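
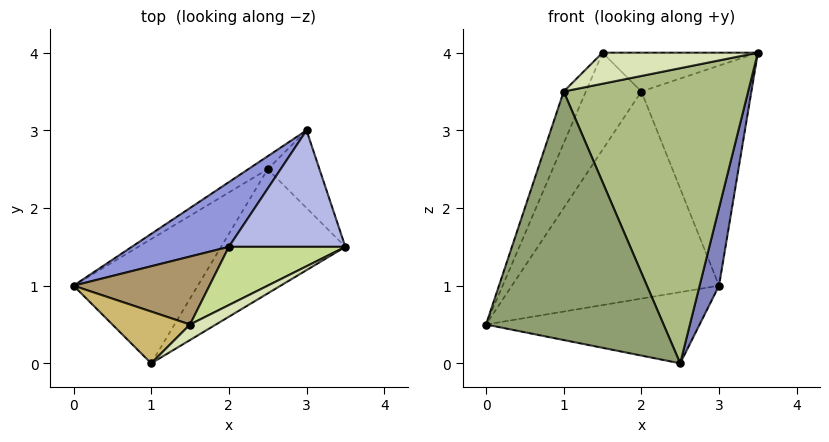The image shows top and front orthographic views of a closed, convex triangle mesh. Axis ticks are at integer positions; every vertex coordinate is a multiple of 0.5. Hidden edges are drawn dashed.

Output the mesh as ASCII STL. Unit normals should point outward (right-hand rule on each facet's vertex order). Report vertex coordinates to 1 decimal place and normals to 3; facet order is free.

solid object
 facet normal -0.531 0.834 -0.152
  outer loop
   vertex 2.5 2.5 0.0
   vertex 0.0 1.0 0.5
   vertex 3.0 3.0 1.0
  endloop
 endfacet
 facet normal 0.905 -0.302 -0.302
  outer loop
   vertex 2.5 2.5 0.0
   vertex 3.0 3.0 1.0
   vertex 3.5 1.5 4.0
  endloop
 endfacet
 facet normal -0.566 0.787 0.246
  outer loop
   vertex 2.0 1.5 3.5
   vertex 3.0 3.0 1.0
   vertex 0.0 1.0 0.5
  endloop
 endfacet
 facet normal -0.154 0.873 0.462
  outer loop
   vertex 2.0 1.5 3.5
   vertex 3.5 1.5 4.0
   vertex 3.0 3.0 1.0
  endloop
 endfacet
 facet normal 0.408 -0.816 -0.408
  outer loop
   vertex 1.0 0.0 3.5
   vertex 0.0 1.0 0.5
   vertex 2.5 2.5 0.0
  endloop
 endfacet
 facet normal 0.533 -0.780 -0.328
  outer loop
   vertex 1.0 0.0 3.5
   vertex 2.5 2.5 0.0
   vertex 3.5 1.5 4.0
  endloop
 endfacet
 facet normal -0.267 0.535 0.802
  outer loop
   vertex 1.5 0.5 4.0
   vertex 3.5 1.5 4.0
   vertex 2.0 1.5 3.5
  endloop
 endfacet
 facet normal 0.408 -0.816 0.408
  outer loop
   vertex 1.5 0.5 4.0
   vertex 1.0 0.0 3.5
   vertex 3.5 1.5 4.0
  endloop
 endfacet
 facet normal -0.729 0.561 0.393
  outer loop
   vertex 1.5 0.5 4.0
   vertex 2.0 1.5 3.5
   vertex 0.0 1.0 0.5
  endloop
 endfacet
 facet normal -0.816 0.408 0.408
  outer loop
   vertex 1.5 0.5 4.0
   vertex 0.0 1.0 0.5
   vertex 1.0 0.0 3.5
  endloop
 endfacet
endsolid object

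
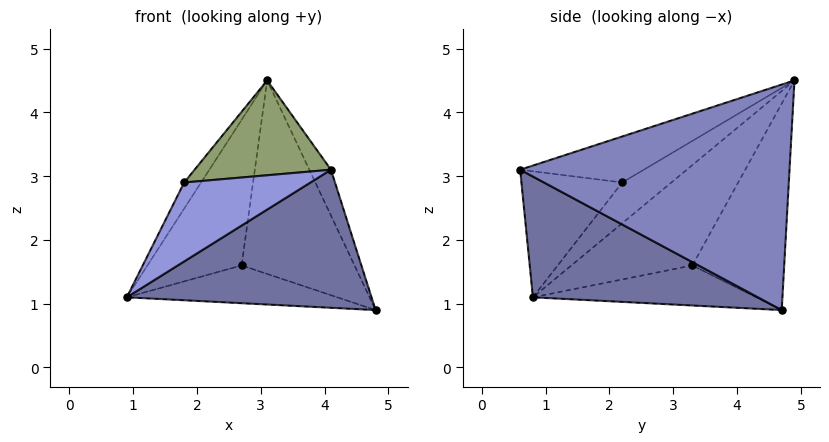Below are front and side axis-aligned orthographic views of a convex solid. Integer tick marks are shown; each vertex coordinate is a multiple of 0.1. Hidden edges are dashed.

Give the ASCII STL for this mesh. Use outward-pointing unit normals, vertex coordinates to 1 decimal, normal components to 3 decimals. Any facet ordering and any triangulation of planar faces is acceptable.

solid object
 facet normal 0.443 -0.481 -0.756
  outer loop
   vertex 4.1 0.6 3.1
   vertex 0.9 0.8 1.1
   vertex 4.8 4.7 0.9
  endloop
 endfacet
 facet normal 0.903 0.073 0.423
  outer loop
   vertex 3.1 4.9 4.5
   vertex 4.1 0.6 3.1
   vertex 4.8 4.7 0.9
  endloop
 endfacet
 facet normal -0.459 -0.575 0.677
  outer loop
   vertex 1.8 2.2 2.9
   vertex 0.9 0.8 1.1
   vertex 4.1 0.6 3.1
  endloop
 endfacet
 facet normal -0.924 0.317 0.215
  outer loop
   vertex 1.8 2.2 2.9
   vertex 3.1 4.9 4.5
   vertex 0.9 0.8 1.1
  endloop
 endfacet
 facet normal -0.327 -0.360 0.874
  outer loop
   vertex 1.8 2.2 2.9
   vertex 4.1 0.6 3.1
   vertex 3.1 4.9 4.5
  endloop
 endfacet
 facet normal -0.565 0.533 -0.630
  outer loop
   vertex 2.7 3.3 1.6
   vertex 4.8 4.7 0.9
   vertex 0.9 0.8 1.1
  endloop
 endfacet
 facet normal -0.769 0.599 -0.224
  outer loop
   vertex 2.7 3.3 1.6
   vertex 0.9 0.8 1.1
   vertex 3.1 4.9 4.5
  endloop
 endfacet
 facet normal -0.597 0.734 -0.323
  outer loop
   vertex 2.7 3.3 1.6
   vertex 3.1 4.9 4.5
   vertex 4.8 4.7 0.9
  endloop
 endfacet
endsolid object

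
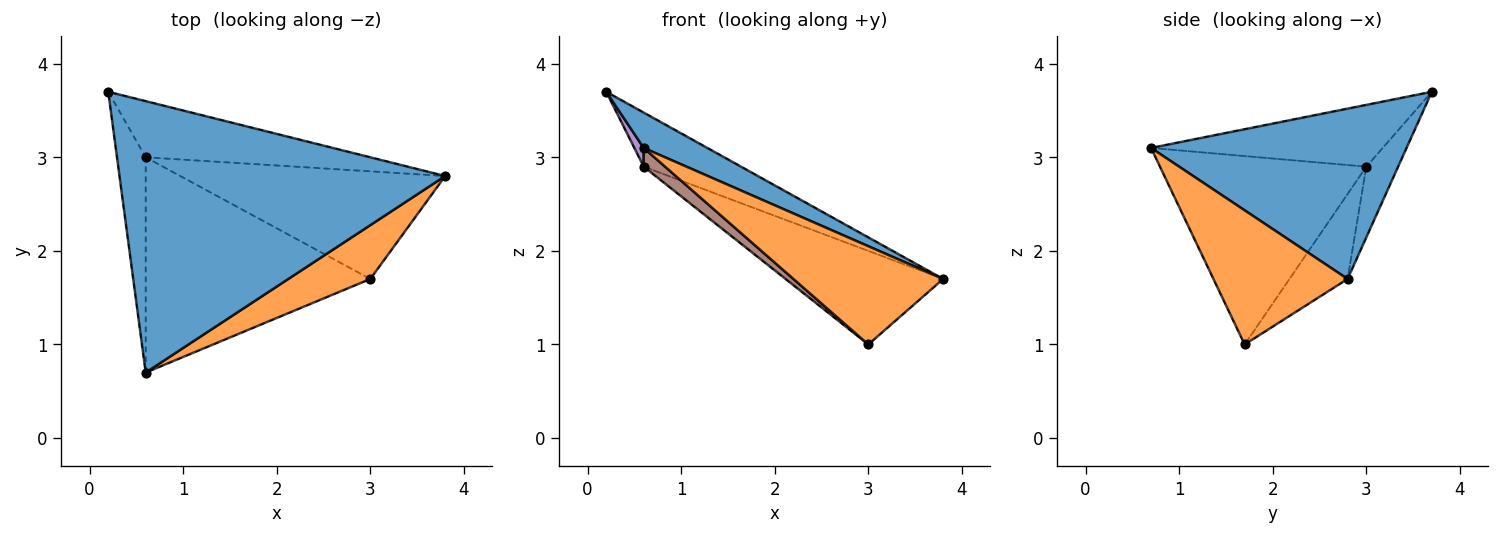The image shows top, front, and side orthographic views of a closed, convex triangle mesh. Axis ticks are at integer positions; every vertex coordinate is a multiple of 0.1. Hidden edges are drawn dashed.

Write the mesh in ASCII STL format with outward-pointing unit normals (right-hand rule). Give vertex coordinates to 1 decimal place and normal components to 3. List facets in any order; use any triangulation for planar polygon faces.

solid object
 facet normal 0.460 -0.115 0.880
  outer loop
   vertex 0.6 0.7 3.1
   vertex 3.8 2.8 1.7
   vertex 0.2 3.7 3.7
  endloop
 endfacet
 facet normal 0.618 -0.690 0.378
  outer loop
   vertex 3.0 1.7 1.0
   vertex 3.8 2.8 1.7
   vertex 0.6 0.7 3.1
  endloop
 endfacet
 facet normal -0.221 0.676 -0.702
  outer loop
   vertex 0.6 3.0 2.9
   vertex 0.2 3.7 3.7
   vertex 3.8 2.8 1.7
  endloop
 endfacet
 facet normal -0.235 0.638 -0.733
  outer loop
   vertex 0.6 3.0 2.9
   vertex 3.8 2.8 1.7
   vertex 3.0 1.7 1.0
  endloop
 endfacet
 facet normal -0.906 -0.037 -0.421
  outer loop
   vertex 0.6 3.0 2.9
   vertex 0.6 0.7 3.1
   vertex 0.2 3.7 3.7
  endloop
 endfacet
 facet normal -0.641 -0.066 -0.764
  outer loop
   vertex 0.6 3.0 2.9
   vertex 3.0 1.7 1.0
   vertex 0.6 0.7 3.1
  endloop
 endfacet
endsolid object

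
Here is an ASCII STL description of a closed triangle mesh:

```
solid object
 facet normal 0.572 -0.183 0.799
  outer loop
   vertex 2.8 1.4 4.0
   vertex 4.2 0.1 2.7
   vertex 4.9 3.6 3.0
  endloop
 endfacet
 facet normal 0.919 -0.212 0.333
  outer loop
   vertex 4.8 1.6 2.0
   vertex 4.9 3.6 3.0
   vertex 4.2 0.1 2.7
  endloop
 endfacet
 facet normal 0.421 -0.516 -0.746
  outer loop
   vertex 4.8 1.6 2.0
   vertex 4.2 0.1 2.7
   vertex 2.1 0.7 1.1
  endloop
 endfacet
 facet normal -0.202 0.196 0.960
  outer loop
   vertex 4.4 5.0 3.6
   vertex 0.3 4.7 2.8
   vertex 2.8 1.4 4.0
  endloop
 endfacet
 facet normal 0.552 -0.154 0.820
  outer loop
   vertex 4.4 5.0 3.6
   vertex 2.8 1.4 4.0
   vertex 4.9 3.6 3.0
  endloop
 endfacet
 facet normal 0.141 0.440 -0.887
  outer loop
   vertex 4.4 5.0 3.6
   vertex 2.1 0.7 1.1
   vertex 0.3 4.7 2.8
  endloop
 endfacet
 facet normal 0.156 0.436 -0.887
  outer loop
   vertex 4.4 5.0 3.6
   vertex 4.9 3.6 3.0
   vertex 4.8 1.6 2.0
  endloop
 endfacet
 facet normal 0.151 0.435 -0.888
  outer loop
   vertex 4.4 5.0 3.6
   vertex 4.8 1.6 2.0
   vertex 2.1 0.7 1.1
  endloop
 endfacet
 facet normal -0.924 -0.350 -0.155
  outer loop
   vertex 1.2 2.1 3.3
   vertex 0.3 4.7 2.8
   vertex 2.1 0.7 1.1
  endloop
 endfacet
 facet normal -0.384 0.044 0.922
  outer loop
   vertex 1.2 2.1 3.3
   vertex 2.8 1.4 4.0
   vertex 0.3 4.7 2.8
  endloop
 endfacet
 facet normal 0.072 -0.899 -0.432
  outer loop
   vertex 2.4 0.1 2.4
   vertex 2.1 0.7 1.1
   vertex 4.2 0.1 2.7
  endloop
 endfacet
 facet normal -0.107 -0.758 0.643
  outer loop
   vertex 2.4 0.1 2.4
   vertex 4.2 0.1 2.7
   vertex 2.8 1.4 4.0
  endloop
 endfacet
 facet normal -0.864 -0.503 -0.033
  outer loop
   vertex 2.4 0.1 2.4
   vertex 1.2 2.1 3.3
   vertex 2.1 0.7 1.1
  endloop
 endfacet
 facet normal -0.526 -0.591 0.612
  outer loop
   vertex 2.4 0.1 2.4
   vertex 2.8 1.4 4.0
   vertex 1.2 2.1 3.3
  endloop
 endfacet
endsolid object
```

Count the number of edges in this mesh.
21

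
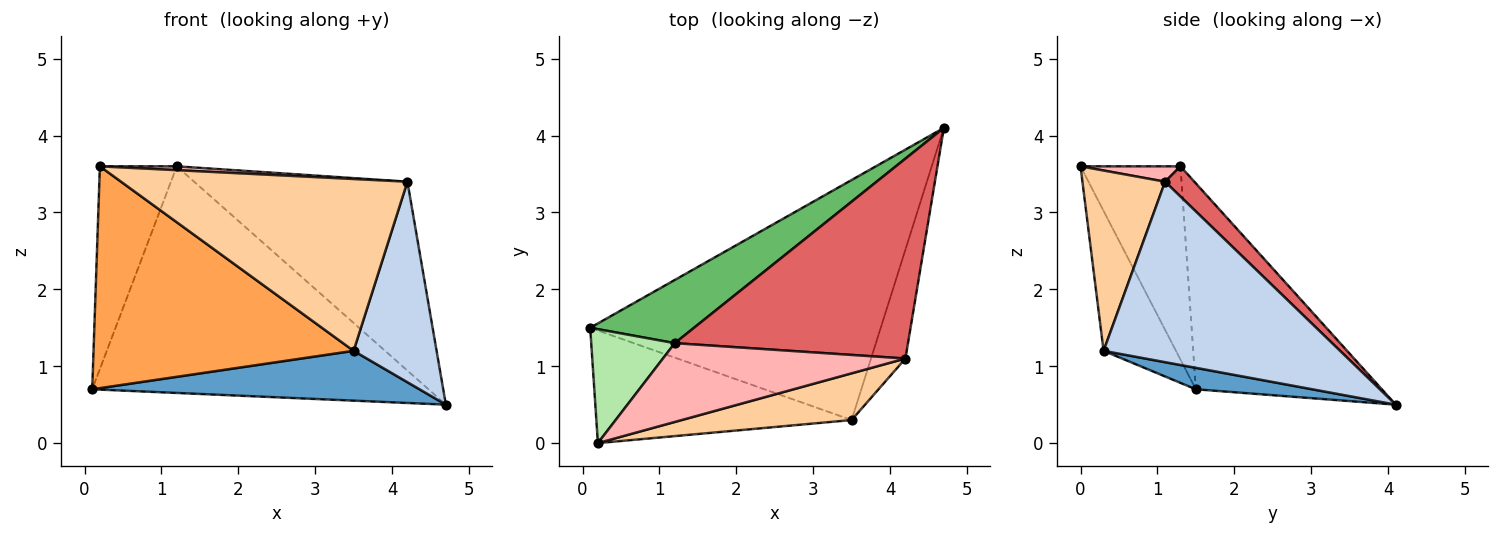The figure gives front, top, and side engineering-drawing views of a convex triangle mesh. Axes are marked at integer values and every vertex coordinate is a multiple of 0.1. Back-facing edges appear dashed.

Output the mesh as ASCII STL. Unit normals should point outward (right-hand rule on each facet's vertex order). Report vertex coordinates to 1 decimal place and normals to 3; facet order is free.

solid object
 facet normal 0.072 -0.203 -0.977
  outer loop
   vertex 3.5 0.3 1.2
   vertex 0.1 1.5 0.7
   vertex 4.7 4.1 0.5
  endloop
 endfacet
 facet normal 0.929 -0.326 -0.177
  outer loop
   vertex 3.5 0.3 1.2
   vertex 4.7 4.1 0.5
   vertex 4.2 1.1 3.4
  endloop
 endfacet
 facet normal -0.241 -0.865 -0.439
  outer loop
   vertex 3.5 0.3 1.2
   vertex 0.2 0.0 3.6
   vertex 0.1 1.5 0.7
  endloop
 endfacet
 facet normal 0.268 -0.930 0.253
  outer loop
   vertex 3.5 0.3 1.2
   vertex 4.2 1.1 3.4
   vertex 0.2 0.0 3.6
  endloop
 endfacet
 facet normal -0.470 0.850 0.237
  outer loop
   vertex 1.2 1.3 3.6
   vertex 4.7 4.1 0.5
   vertex 0.1 1.5 0.7
  endloop
 endfacet
 facet normal -0.750 0.577 0.324
  outer loop
   vertex 1.2 1.3 3.6
   vertex 0.1 1.5 0.7
   vertex 0.2 0.0 3.6
  endloop
 endfacet
 facet normal 0.094 0.684 0.724
  outer loop
   vertex 1.2 1.3 3.6
   vertex 4.2 1.1 3.4
   vertex 4.7 4.1 0.5
  endloop
 endfacet
 facet normal 0.063 -0.049 0.997
  outer loop
   vertex 1.2 1.3 3.6
   vertex 0.2 0.0 3.6
   vertex 4.2 1.1 3.4
  endloop
 endfacet
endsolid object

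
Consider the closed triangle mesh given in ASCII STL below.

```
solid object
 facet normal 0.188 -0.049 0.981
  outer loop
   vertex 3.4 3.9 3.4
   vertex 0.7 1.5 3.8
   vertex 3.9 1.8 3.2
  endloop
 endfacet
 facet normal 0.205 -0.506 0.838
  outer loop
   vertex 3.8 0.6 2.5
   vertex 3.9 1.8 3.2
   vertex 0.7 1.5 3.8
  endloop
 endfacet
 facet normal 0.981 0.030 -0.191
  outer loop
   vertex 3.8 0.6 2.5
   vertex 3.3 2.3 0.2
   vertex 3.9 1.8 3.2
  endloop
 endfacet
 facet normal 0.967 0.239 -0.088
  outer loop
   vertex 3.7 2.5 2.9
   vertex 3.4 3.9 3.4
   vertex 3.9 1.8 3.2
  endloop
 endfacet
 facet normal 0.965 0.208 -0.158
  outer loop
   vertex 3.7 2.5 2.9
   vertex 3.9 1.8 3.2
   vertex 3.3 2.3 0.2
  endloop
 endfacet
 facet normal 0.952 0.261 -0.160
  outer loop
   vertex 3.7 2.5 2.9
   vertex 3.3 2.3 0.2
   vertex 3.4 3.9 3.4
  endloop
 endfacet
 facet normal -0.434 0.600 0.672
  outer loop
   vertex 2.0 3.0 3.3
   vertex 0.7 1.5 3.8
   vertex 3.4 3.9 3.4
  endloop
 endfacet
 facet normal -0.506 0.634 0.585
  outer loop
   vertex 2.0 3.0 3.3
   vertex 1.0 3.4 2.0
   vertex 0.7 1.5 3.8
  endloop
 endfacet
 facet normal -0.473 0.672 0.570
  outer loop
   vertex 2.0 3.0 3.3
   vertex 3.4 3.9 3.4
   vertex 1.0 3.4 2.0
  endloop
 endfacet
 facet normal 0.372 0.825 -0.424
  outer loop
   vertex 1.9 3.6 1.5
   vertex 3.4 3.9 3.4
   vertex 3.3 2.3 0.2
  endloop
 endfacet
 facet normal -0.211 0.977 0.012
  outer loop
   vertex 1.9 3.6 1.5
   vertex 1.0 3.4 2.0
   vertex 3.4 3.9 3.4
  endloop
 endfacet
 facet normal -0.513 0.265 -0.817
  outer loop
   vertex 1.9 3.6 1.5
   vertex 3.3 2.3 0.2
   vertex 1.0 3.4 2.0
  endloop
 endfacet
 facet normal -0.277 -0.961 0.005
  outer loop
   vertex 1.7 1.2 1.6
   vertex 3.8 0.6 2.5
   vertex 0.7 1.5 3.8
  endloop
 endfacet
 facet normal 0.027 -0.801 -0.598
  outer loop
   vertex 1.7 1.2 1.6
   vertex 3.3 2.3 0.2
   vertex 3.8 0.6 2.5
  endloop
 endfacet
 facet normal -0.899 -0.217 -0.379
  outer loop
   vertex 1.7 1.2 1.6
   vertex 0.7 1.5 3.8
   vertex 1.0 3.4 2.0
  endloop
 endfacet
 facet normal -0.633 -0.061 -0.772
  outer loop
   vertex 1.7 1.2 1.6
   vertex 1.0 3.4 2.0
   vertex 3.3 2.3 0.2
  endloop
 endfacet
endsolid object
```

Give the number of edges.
24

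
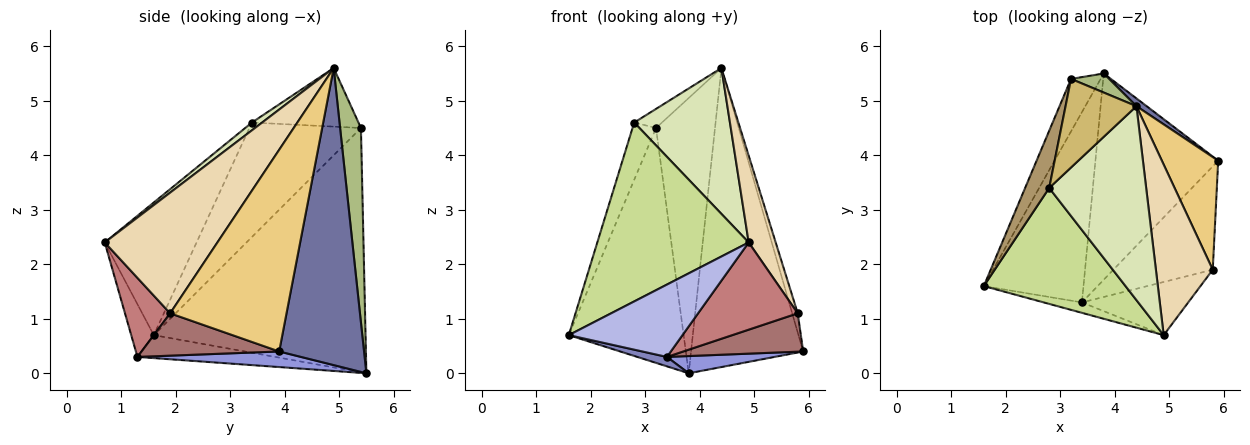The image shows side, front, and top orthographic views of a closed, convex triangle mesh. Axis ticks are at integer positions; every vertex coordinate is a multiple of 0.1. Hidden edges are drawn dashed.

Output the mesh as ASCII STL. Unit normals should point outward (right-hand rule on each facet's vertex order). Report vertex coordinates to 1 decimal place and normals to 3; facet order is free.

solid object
 facet normal 0.603 0.797 0.021
  outer loop
   vertex 4.4 4.9 5.6
   vertex 5.9 3.9 0.4
   vertex 3.8 5.5 0.0
  endloop
 endfacet
 facet normal -0.224 -0.048 -0.973
  outer loop
   vertex 3.4 1.3 0.3
   vertex 1.6 1.6 0.7
   vertex 3.8 5.5 0.0
  endloop
 endfacet
 facet normal 0.125 -0.083 -0.989
  outer loop
   vertex 3.4 1.3 0.3
   vertex 3.8 5.5 0.0
   vertex 5.9 3.9 0.4
  endloop
 endfacet
 facet normal -0.193 -0.971 -0.140
  outer loop
   vertex 3.4 1.3 0.3
   vertex 4.9 0.7 2.4
   vertex 1.6 1.6 0.7
  endloop
 endfacet
 facet normal -0.874 0.474 -0.106
  outer loop
   vertex 3.2 5.4 4.5
   vertex 3.8 5.5 0.0
   vertex 1.6 1.6 0.7
  endloop
 endfacet
 facet normal 0.332 0.941 0.065
  outer loop
   vertex 3.2 5.4 4.5
   vertex 4.4 4.9 5.6
   vertex 3.8 5.5 0.0
  endloop
 endfacet
 facet normal -0.454 -0.748 0.485
  outer loop
   vertex 2.8 3.4 4.6
   vertex 1.6 1.6 0.7
   vertex 4.9 0.7 2.4
  endloop
 endfacet
 facet normal 0.064 -0.600 0.797
  outer loop
   vertex 2.8 3.4 4.6
   vertex 4.9 0.7 2.4
   vertex 4.4 4.9 5.6
  endloop
 endfacet
 facet normal -0.958 0.202 0.202
  outer loop
   vertex 2.8 3.4 4.6
   vertex 3.2 5.4 4.5
   vertex 1.6 1.6 0.7
  endloop
 endfacet
 facet normal -0.629 0.164 0.760
  outer loop
   vertex 2.8 3.4 4.6
   vertex 4.4 4.9 5.6
   vertex 3.2 5.4 4.5
  endloop
 endfacet
 facet normal 0.962 0.046 0.269
  outer loop
   vertex 5.8 1.9 1.1
   vertex 5.9 3.9 0.4
   vertex 4.4 4.9 5.6
  endloop
 endfacet
 facet normal 0.884 -0.212 0.416
  outer loop
   vertex 5.8 1.9 1.1
   vertex 4.4 4.9 5.6
   vertex 4.9 0.7 2.4
  endloop
 endfacet
 facet normal 0.371 -0.323 -0.871
  outer loop
   vertex 5.8 1.9 1.1
   vertex 3.4 1.3 0.3
   vertex 5.9 3.9 0.4
  endloop
 endfacet
 facet normal 0.361 -0.796 -0.485
  outer loop
   vertex 5.8 1.9 1.1
   vertex 4.9 0.7 2.4
   vertex 3.4 1.3 0.3
  endloop
 endfacet
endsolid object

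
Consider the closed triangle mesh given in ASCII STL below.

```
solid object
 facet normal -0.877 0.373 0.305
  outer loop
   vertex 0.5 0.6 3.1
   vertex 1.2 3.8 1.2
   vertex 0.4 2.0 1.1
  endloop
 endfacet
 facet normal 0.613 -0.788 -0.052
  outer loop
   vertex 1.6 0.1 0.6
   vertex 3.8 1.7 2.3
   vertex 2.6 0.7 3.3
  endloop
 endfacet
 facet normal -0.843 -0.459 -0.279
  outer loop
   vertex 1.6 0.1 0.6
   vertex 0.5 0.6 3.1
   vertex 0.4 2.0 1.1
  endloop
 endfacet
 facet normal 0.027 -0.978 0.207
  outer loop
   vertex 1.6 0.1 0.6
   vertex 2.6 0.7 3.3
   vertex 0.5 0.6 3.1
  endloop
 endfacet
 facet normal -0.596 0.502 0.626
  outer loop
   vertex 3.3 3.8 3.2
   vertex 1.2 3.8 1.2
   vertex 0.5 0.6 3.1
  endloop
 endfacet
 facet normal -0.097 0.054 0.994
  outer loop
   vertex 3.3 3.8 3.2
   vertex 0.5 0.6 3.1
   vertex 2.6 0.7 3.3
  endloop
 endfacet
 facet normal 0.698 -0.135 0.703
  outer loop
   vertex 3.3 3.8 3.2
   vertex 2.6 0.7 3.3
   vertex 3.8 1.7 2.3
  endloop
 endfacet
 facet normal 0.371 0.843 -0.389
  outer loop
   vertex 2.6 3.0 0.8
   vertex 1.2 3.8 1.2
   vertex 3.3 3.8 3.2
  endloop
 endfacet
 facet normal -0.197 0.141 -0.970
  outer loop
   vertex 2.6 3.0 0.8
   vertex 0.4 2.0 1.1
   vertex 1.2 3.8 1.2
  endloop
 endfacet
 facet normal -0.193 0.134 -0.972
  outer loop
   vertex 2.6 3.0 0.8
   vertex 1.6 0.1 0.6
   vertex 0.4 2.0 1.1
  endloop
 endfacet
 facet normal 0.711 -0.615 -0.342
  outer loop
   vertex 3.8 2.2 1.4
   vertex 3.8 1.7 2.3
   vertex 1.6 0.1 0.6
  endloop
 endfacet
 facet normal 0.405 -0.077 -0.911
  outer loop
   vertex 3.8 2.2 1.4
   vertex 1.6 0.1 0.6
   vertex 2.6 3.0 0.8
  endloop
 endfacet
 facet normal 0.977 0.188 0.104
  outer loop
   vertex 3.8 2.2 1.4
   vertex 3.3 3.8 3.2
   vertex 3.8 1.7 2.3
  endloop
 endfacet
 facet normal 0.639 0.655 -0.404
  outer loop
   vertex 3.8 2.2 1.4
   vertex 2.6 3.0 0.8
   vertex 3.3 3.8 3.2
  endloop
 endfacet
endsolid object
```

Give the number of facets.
14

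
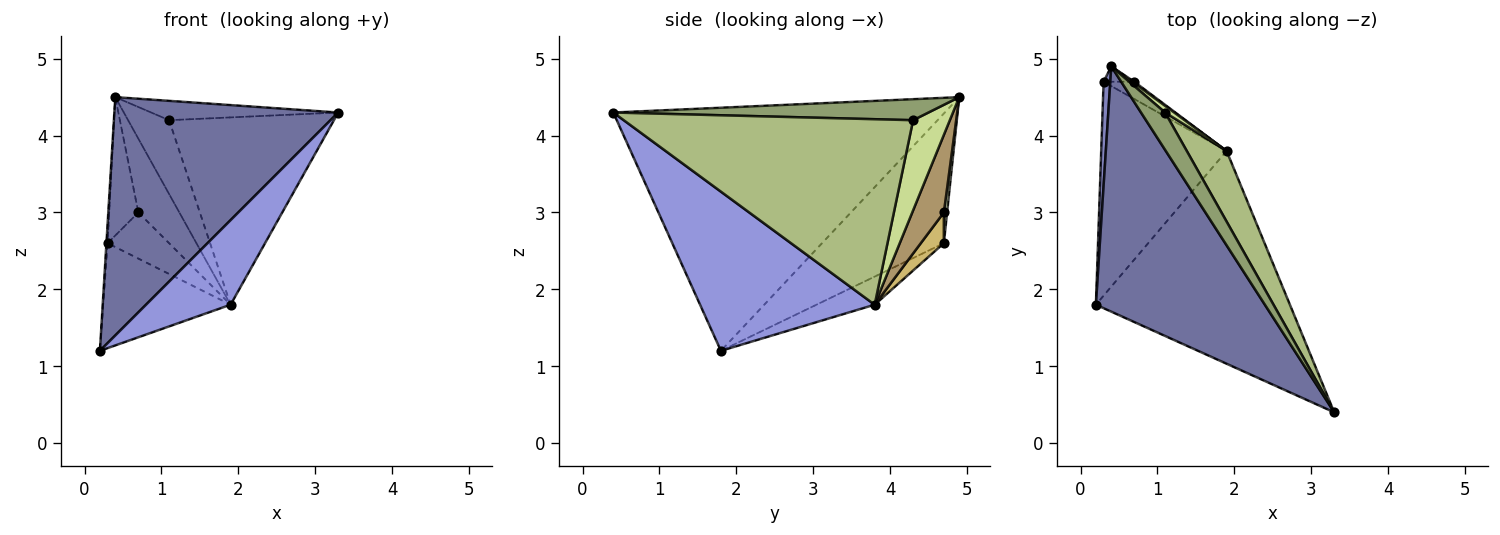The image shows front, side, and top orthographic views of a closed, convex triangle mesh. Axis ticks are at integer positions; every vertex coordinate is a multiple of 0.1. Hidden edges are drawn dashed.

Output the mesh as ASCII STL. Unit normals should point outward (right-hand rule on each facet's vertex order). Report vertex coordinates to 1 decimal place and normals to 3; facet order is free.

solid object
 facet normal -0.718 -0.485 0.499
  outer loop
   vertex 0.4 4.9 4.5
   vertex 0.2 1.8 1.2
   vertex 3.3 0.4 4.3
  endloop
 endfacet
 facet normal -0.999 0.010 0.052
  outer loop
   vertex 0.3 4.7 2.6
   vertex 0.2 1.8 1.2
   vertex 0.4 4.9 4.5
  endloop
 endfacet
 facet normal 0.606 -0.294 -0.739
  outer loop
   vertex 1.9 3.8 1.8
   vertex 3.3 0.4 4.3
   vertex 0.2 1.8 1.2
  endloop
 endfacet
 facet normal -0.197 0.432 -0.880
  outer loop
   vertex 1.9 3.8 1.8
   vertex 0.2 1.8 1.2
   vertex 0.3 4.7 2.6
  endloop
 endfacet
 facet normal 0.612 0.363 0.702
  outer loop
   vertex 1.1 4.3 4.2
   vertex 0.4 4.9 4.5
   vertex 3.3 0.4 4.3
  endloop
 endfacet
 facet normal 0.854 0.487 0.183
  outer loop
   vertex 1.1 4.3 4.2
   vertex 3.3 0.4 4.3
   vertex 1.9 3.8 1.8
  endloop
 endfacet
 facet normal 0.666 0.743 0.067
  outer loop
   vertex 1.1 4.3 4.2
   vertex 1.9 3.8 1.8
   vertex 0.4 4.9 4.5
  endloop
 endfacet
 facet normal 0.110 0.988 -0.110
  outer loop
   vertex 0.7 4.7 3.0
   vertex 0.3 4.7 2.6
   vertex 0.4 4.9 4.5
  endloop
 endfacet
 facet normal 0.610 0.792 0.016
  outer loop
   vertex 0.7 4.7 3.0
   vertex 0.4 4.9 4.5
   vertex 1.9 3.8 1.8
  endloop
 endfacet
 facet normal 0.331 0.883 -0.331
  outer loop
   vertex 0.7 4.7 3.0
   vertex 1.9 3.8 1.8
   vertex 0.3 4.7 2.6
  endloop
 endfacet
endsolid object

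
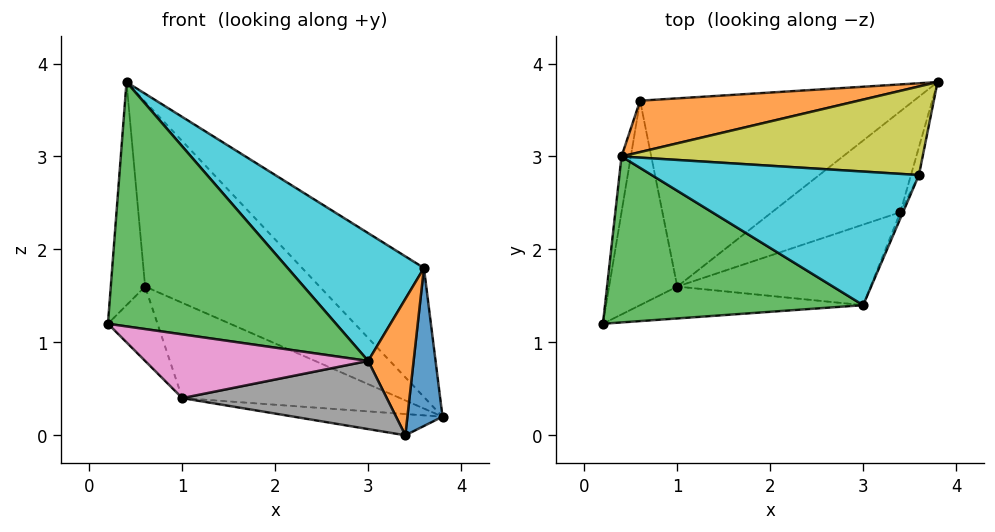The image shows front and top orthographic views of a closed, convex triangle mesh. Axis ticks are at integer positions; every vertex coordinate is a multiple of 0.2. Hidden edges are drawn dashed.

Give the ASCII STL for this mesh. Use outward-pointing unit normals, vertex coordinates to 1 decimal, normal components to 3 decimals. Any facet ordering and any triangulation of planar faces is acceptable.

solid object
 facet normal -0.984 0.171 -0.043
  outer loop
   vertex 0.6 3.6 1.6
   vertex 0.2 1.2 1.2
   vertex 0.4 3.0 3.8
  endloop
 endfacet
 facet normal 0.057 0.962 0.268
  outer loop
   vertex 0.6 3.6 1.6
   vertex 0.4 3.0 3.8
   vertex 3.8 3.8 0.2
  endloop
 endfacet
 facet normal 0.138 -0.819 0.557
  outer loop
   vertex 3.0 1.4 0.8
   vertex 0.4 3.0 3.8
   vertex 0.2 1.2 1.2
  endloop
 endfacet
 facet normal -0.226 0.201 -0.953
  outer loop
   vertex 1.0 1.6 0.4
   vertex 3.8 3.8 0.2
   vertex 3.4 2.4 0.0
  endloop
 endfacet
 facet normal -0.386 0.417 -0.823
  outer loop
   vertex 1.0 1.6 0.4
   vertex 0.6 3.6 1.6
   vertex 3.8 3.8 0.2
  endloop
 endfacet
 facet normal -0.743 0.229 -0.629
  outer loop
   vertex 1.0 1.6 0.4
   vertex 0.2 1.2 1.2
   vertex 0.6 3.6 1.6
  endloop
 endfacet
 facet normal 0.000 -0.894 -0.447
  outer loop
   vertex 1.0 1.6 0.4
   vertex 3.0 1.4 0.8
   vertex 0.2 1.2 1.2
  endloop
 endfacet
 facet normal 0.088 -0.643 -0.760
  outer loop
   vertex 1.0 1.6 0.4
   vertex 3.4 2.4 0.0
   vertex 3.0 1.4 0.8
  endloop
 endfacet
 facet normal 0.376 0.764 0.525
  outer loop
   vertex 3.6 2.8 1.8
   vertex 3.8 3.8 0.2
   vertex 0.4 3.0 3.8
  endloop
 endfacet
 facet normal 0.378 -0.640 0.669
  outer loop
   vertex 3.6 2.8 1.8
   vertex 0.4 3.0 3.8
   vertex 3.0 1.4 0.8
  endloop
 endfacet
 facet normal 0.962 -0.268 -0.047
  outer loop
   vertex 3.6 2.8 1.8
   vertex 3.4 2.4 0.0
   vertex 3.8 3.8 0.2
  endloop
 endfacet
 facet normal 0.923 -0.383 -0.017
  outer loop
   vertex 3.6 2.8 1.8
   vertex 3.0 1.4 0.8
   vertex 3.4 2.4 0.0
  endloop
 endfacet
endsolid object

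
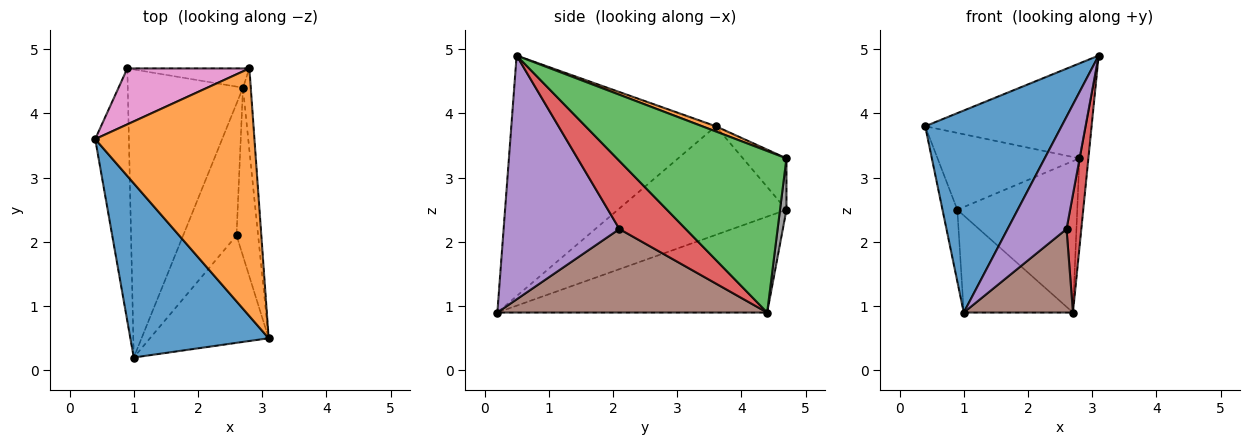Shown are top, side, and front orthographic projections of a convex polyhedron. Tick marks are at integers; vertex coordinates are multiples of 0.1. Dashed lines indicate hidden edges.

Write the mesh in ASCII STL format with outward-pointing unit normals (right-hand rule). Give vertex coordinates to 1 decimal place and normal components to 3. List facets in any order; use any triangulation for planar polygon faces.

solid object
 facet normal -0.750 -0.501 0.432
  outer loop
   vertex 1.0 0.2 0.9
   vertex 3.1 0.5 4.9
   vertex 0.4 3.6 3.8
  endloop
 endfacet
 facet normal 0.030 0.358 0.933
  outer loop
   vertex 2.8 4.7 3.3
   vertex 0.4 3.6 3.8
   vertex 3.1 0.5 4.9
  endloop
 endfacet
 facet normal 0.997 0.053 -0.048
  outer loop
   vertex 2.8 4.7 3.3
   vertex 3.1 0.5 4.9
   vertex 2.7 4.4 0.9
  endloop
 endfacet
 facet normal 0.932 -0.208 -0.296
  outer loop
   vertex 2.6 2.1 2.2
   vertex 2.7 4.4 0.9
   vertex 3.1 0.5 4.9
  endloop
 endfacet
 facet normal 0.818 -0.416 -0.398
  outer loop
   vertex 2.6 2.1 2.2
   vertex 3.1 0.5 4.9
   vertex 1.0 0.2 0.9
  endloop
 endfacet
 facet normal 0.797 -0.323 -0.510
  outer loop
   vertex 2.6 2.1 2.2
   vertex 1.0 0.2 0.9
   vertex 2.7 4.4 0.9
  endloop
 endfacet
 facet normal -0.241 0.785 0.571
  outer loop
   vertex 0.9 4.7 2.5
   vertex 0.4 3.6 3.8
   vertex 2.8 4.7 3.3
  endloop
 endfacet
 facet normal 0.053 0.991 -0.126
  outer loop
   vertex 0.9 4.7 2.5
   vertex 2.8 4.7 3.3
   vertex 2.7 4.4 0.9
  endloop
 endfacet
 facet normal -0.952 0.084 -0.295
  outer loop
   vertex 0.9 4.7 2.5
   vertex 1.0 0.2 0.9
   vertex 0.4 3.6 3.8
  endloop
 endfacet
 facet normal -0.619 0.251 -0.744
  outer loop
   vertex 0.9 4.7 2.5
   vertex 2.7 4.4 0.9
   vertex 1.0 0.2 0.9
  endloop
 endfacet
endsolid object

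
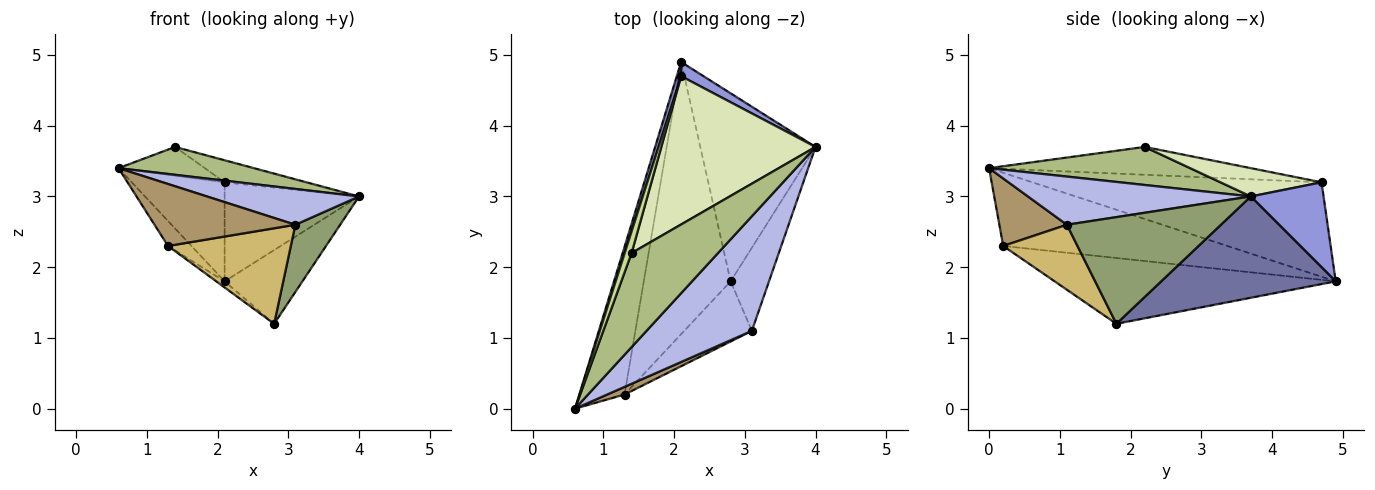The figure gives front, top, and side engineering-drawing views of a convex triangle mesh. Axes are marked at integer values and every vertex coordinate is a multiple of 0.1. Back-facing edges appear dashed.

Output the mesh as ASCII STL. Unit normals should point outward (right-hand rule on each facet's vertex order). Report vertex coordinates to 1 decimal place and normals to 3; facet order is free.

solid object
 facet normal 0.633 0.282 -0.720
  outer loop
   vertex 2.8 1.8 1.2
   vertex 2.1 4.9 1.8
   vertex 4.0 3.7 3.0
  endloop
 endfacet
 facet normal -0.951 0.305 0.044
  outer loop
   vertex 2.1 4.7 3.2
   vertex 2.1 4.9 1.8
   vertex 0.6 0.0 3.4
  endloop
 endfacet
 facet normal 0.472 0.873 0.125
  outer loop
   vertex 2.1 4.7 3.2
   vertex 4.0 3.7 3.0
   vertex 2.1 4.9 1.8
  endloop
 endfacet
 facet normal 0.400 -0.273 0.875
  outer loop
   vertex 3.1 1.1 2.6
   vertex 4.0 3.7 3.0
   vertex 0.6 0.0 3.4
  endloop
 endfacet
 facet normal 0.908 -0.264 -0.326
  outer loop
   vertex 3.1 1.1 2.6
   vertex 2.8 1.8 1.2
   vertex 4.0 3.7 3.0
  endloop
 endfacet
 facet normal 0.389 -0.262 0.883
  outer loop
   vertex 1.4 2.2 3.7
   vertex 0.6 0.0 3.4
   vertex 4.0 3.7 3.0
  endloop
 endfacet
 facet normal -0.924 0.305 0.230
  outer loop
   vertex 1.4 2.2 3.7
   vertex 2.1 4.7 3.2
   vertex 0.6 0.0 3.4
  endloop
 endfacet
 facet normal 0.179 0.145 0.973
  outer loop
   vertex 1.4 2.2 3.7
   vertex 4.0 3.7 3.0
   vertex 2.1 4.7 3.2
  endloop
 endfacet
 facet normal 0.430 -0.896 0.110
  outer loop
   vertex 1.3 0.2 2.3
   vertex 3.1 1.1 2.6
   vertex 0.6 0.0 3.4
  endloop
 endfacet
 facet normal 0.456 -0.753 -0.474
  outer loop
   vertex 1.3 0.2 2.3
   vertex 2.8 1.8 1.2
   vertex 3.1 1.1 2.6
  endloop
 endfacet
 facet normal -0.848 0.089 -0.523
  outer loop
   vertex 1.3 0.2 2.3
   vertex 0.6 0.0 3.4
   vertex 2.1 4.9 1.8
  endloop
 endfacet
 facet normal -0.604 0.018 -0.797
  outer loop
   vertex 1.3 0.2 2.3
   vertex 2.1 4.9 1.8
   vertex 2.8 1.8 1.2
  endloop
 endfacet
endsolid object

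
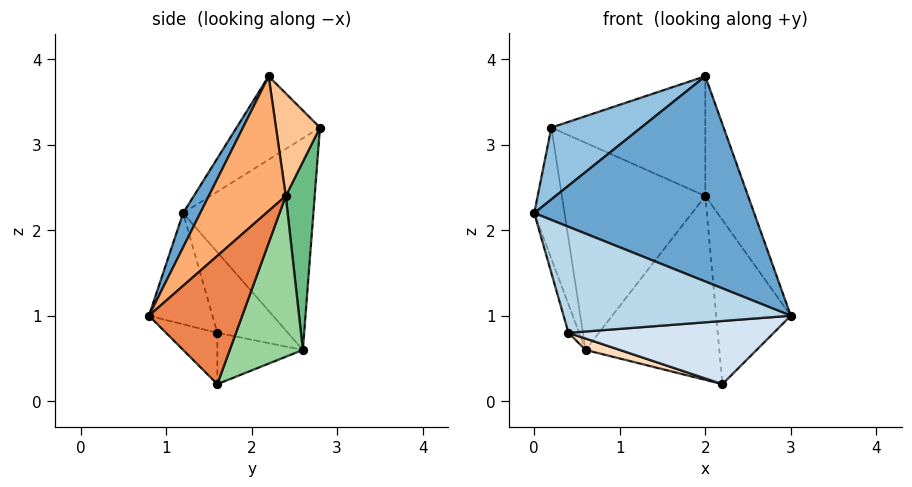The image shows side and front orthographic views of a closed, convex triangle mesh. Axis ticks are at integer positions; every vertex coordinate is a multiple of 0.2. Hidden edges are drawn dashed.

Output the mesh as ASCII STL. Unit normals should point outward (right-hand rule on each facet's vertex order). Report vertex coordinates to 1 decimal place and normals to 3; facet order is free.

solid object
 facet normal 0.069 -0.882 0.466
  outer loop
   vertex 2.0 2.2 3.8
   vertex 0.0 1.2 2.2
   vertex 3.0 0.8 1.0
  endloop
 endfacet
 facet normal -0.413 -0.445 0.795
  outer loop
   vertex 2.0 2.2 3.8
   vertex 0.2 2.8 3.2
   vertex 0.0 1.2 2.2
  endloop
 endfacet
 facet normal -0.254 -0.908 -0.332
  outer loop
   vertex 0.4 1.6 0.8
   vertex 3.0 0.8 1.0
   vertex 0.0 1.2 2.2
  endloop
 endfacet
 facet normal -0.196 -0.784 -0.588
  outer loop
   vertex 0.4 1.6 0.8
   vertex 2.2 1.6 0.2
   vertex 3.0 0.8 1.0
  endloop
 endfacet
 facet normal 0.772 0.617 -0.154
  outer loop
   vertex 2.0 2.4 2.4
   vertex 3.0 0.8 1.0
   vertex 2.2 1.6 0.2
  endloop
 endfacet
 facet normal 0.872 0.484 0.069
  outer loop
   vertex 2.0 2.4 2.4
   vertex 2.0 2.2 3.8
   vertex 3.0 0.8 1.0
  endloop
 endfacet
 facet normal 0.272 0.953 0.136
  outer loop
   vertex 2.0 2.4 2.4
   vertex 0.2 2.8 3.2
   vertex 2.0 2.2 3.8
  endloop
 endfacet
 facet normal -0.314 -0.125 -0.941
  outer loop
   vertex 0.6 2.6 0.6
   vertex 2.2 1.6 0.2
   vertex 0.4 1.6 0.8
  endloop
 endfacet
 facet normal 0.198 0.979 -0.045
  outer loop
   vertex 0.6 2.6 0.6
   vertex 0.2 2.8 3.2
   vertex 2.0 2.4 2.4
  endloop
 endfacet
 facet normal 0.462 0.846 -0.266
  outer loop
   vertex 0.6 2.6 0.6
   vertex 2.0 2.4 2.4
   vertex 2.2 1.6 0.2
  endloop
 endfacet
 facet normal -0.961 0.223 -0.165
  outer loop
   vertex 0.6 2.6 0.6
   vertex 0.0 1.2 2.2
   vertex 0.2 2.8 3.2
  endloop
 endfacet
 facet normal -0.961 0.146 -0.233
  outer loop
   vertex 0.6 2.6 0.6
   vertex 0.4 1.6 0.8
   vertex 0.0 1.2 2.2
  endloop
 endfacet
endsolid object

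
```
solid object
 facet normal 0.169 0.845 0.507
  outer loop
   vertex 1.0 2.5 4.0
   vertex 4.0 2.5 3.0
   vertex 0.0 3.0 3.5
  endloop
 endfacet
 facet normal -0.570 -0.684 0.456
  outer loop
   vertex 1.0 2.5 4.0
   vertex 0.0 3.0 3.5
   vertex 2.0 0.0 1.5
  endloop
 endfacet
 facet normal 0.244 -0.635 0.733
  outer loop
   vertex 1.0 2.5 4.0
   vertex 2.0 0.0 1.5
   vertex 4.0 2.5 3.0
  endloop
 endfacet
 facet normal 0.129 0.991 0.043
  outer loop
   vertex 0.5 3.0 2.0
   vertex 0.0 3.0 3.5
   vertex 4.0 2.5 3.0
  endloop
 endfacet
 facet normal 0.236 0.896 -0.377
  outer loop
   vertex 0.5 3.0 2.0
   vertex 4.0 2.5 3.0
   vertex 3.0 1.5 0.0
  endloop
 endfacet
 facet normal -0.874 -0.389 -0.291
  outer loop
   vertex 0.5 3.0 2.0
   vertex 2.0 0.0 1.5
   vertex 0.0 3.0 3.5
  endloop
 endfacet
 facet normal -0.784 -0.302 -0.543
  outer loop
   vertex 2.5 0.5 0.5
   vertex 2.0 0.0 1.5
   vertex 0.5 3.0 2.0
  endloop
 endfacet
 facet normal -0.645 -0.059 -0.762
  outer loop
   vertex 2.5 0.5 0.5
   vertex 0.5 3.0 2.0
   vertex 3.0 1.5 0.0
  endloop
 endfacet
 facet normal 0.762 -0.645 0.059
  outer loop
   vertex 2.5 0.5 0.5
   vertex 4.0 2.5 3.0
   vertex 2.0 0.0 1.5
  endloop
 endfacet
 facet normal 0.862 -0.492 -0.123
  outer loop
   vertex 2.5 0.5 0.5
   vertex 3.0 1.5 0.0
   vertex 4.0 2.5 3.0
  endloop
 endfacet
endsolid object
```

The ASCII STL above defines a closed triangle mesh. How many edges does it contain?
15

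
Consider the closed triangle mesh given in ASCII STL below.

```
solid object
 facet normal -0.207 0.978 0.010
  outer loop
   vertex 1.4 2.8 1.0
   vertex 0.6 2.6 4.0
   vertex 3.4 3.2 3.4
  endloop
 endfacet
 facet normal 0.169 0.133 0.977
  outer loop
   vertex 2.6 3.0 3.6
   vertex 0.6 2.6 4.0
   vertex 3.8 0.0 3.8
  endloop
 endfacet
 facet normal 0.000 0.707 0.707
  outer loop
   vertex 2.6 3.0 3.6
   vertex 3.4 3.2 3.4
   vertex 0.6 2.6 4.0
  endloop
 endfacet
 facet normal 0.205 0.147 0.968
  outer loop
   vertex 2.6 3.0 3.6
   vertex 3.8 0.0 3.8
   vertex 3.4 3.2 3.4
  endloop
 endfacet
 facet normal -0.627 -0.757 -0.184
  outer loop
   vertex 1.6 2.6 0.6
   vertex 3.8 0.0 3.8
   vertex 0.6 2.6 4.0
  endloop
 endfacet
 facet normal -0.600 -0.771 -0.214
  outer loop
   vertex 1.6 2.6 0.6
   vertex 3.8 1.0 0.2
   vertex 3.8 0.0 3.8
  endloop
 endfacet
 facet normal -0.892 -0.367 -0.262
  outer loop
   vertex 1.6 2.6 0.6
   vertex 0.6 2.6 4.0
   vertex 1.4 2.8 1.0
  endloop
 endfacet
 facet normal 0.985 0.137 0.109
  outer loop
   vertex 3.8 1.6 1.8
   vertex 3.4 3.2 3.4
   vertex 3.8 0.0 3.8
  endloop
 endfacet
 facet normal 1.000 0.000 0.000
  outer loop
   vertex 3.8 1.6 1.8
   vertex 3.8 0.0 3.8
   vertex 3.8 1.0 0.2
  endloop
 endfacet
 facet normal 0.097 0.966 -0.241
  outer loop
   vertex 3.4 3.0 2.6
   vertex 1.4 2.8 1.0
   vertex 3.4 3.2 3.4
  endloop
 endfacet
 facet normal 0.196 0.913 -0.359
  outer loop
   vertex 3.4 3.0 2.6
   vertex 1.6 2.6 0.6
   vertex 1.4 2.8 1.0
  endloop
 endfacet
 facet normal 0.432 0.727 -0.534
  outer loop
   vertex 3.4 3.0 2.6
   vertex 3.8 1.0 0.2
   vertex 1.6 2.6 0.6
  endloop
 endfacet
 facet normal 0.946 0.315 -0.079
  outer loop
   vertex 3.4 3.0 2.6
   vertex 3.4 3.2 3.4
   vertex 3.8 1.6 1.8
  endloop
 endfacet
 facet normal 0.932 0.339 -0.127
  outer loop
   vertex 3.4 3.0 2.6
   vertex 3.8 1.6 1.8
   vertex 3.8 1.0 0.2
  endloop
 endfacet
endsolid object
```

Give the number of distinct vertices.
9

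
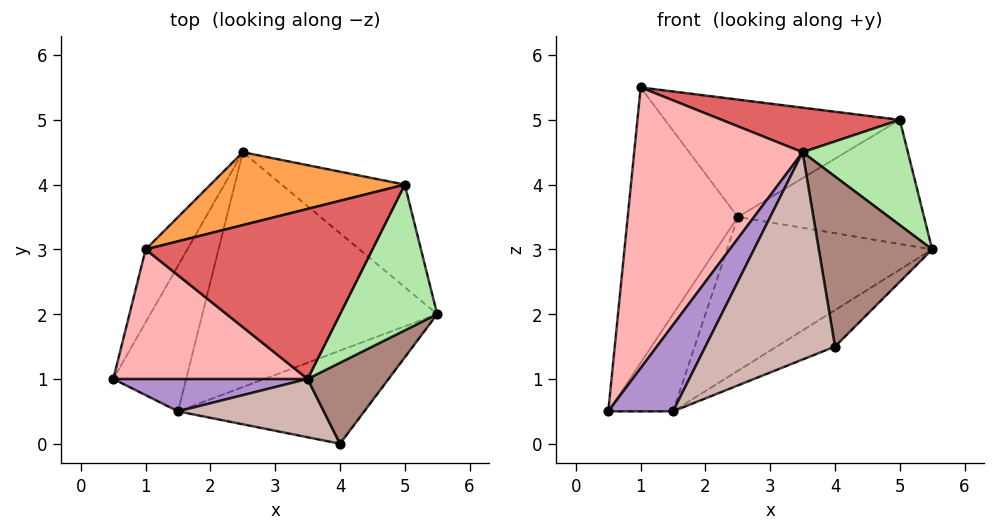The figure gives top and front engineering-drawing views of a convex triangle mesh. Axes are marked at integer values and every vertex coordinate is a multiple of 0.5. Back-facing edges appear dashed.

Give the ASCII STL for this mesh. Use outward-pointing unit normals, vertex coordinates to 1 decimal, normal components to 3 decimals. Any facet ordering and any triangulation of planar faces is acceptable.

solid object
 facet normal -0.794 0.587 -0.155
  outer loop
   vertex 1.0 3.0 5.5
   vertex 2.5 4.5 3.5
   vertex 0.5 1.0 0.5
  endloop
 endfacet
 facet normal 0.473 0.679 -0.561
  outer loop
   vertex 5.0 4.0 5.0
   vertex 5.5 2.0 3.0
   vertex 2.5 4.5 3.5
  endloop
 endfacet
 facet normal -0.145 0.841 0.522
  outer loop
   vertex 5.0 4.0 5.0
   vertex 2.5 4.5 3.5
   vertex 1.0 3.0 5.5
  endloop
 endfacet
 facet normal 0.267 0.535 -0.802
  outer loop
   vertex 1.5 0.5 0.5
   vertex 0.5 1.0 0.5
   vertex 2.5 4.5 3.5
  endloop
 endfacet
 facet normal 0.302 0.522 -0.797
  outer loop
   vertex 1.5 0.5 0.5
   vertex 2.5 4.5 3.5
   vertex 5.5 2.0 3.0
  endloop
 endfacet
 facet normal 0.669 -0.435 0.602
  outer loop
   vertex 3.5 1.0 4.5
   vertex 5.5 2.0 3.0
   vertex 5.0 4.0 5.0
  endloop
 endfacet
 facet normal 0.181 -0.249 0.951
  outer loop
   vertex 3.5 1.0 4.5
   vertex 5.0 4.0 5.0
   vertex 1.0 3.0 5.5
  endloop
 endfacet
 facet normal -0.488 -0.793 0.366
  outer loop
   vertex 3.5 1.0 4.5
   vertex 1.0 3.0 5.5
   vertex 0.5 1.0 0.5
  endloop
 endfacet
 facet normal -0.424 -0.848 0.318
  outer loop
   vertex 3.5 1.0 4.5
   vertex 0.5 1.0 0.5
   vertex 1.5 0.5 0.5
  endloop
 endfacet
 facet normal 0.407 0.333 -0.851
  outer loop
   vertex 4.0 0.0 1.5
   vertex 1.5 0.5 0.5
   vertex 5.5 2.0 3.0
  endloop
 endfacet
 facet normal 0.612 -0.714 0.340
  outer loop
   vertex 4.0 0.0 1.5
   vertex 5.5 2.0 3.0
   vertex 3.5 1.0 4.5
  endloop
 endfacet
 facet normal -0.288 -0.922 0.259
  outer loop
   vertex 4.0 0.0 1.5
   vertex 3.5 1.0 4.5
   vertex 1.5 0.5 0.5
  endloop
 endfacet
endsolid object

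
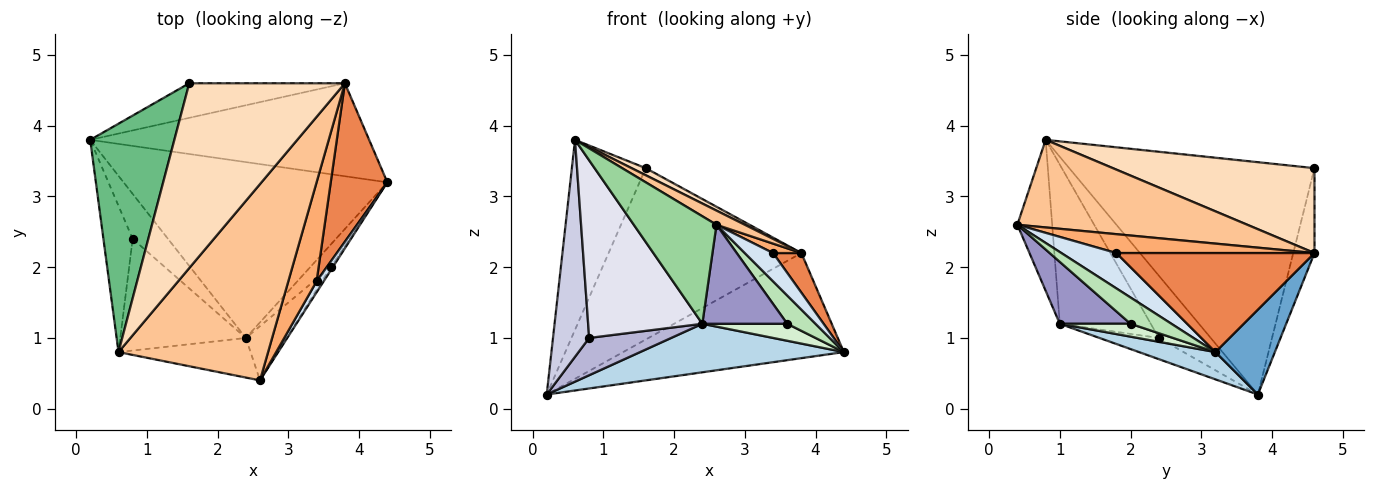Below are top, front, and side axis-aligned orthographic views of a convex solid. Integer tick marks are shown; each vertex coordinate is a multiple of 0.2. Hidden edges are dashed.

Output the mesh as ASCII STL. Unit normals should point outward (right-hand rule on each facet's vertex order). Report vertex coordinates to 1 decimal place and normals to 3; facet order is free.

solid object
 facet normal 0.198 0.734 -0.649
  outer loop
   vertex 3.8 4.6 2.2
   vertex 4.4 3.2 0.8
   vertex 0.2 3.8 0.2
  endloop
 endfacet
 facet normal -0.107 0.975 -0.197
  outer loop
   vertex 1.6 4.6 3.4
   vertex 3.8 4.6 2.2
   vertex 0.2 3.8 0.2
  endloop
 endfacet
 facet normal 0.099 -0.265 -0.959
  outer loop
   vertex 2.4 1.0 1.2
   vertex 0.2 3.8 0.2
   vertex 4.4 3.2 0.8
  endloop
 endfacet
 facet normal 0.876 -0.450 0.175
  outer loop
   vertex 3.4 1.8 2.2
   vertex 2.6 0.4 2.6
   vertex 4.4 3.2 0.8
  endloop
 endfacet
 facet normal 0.862 -0.123 0.492
  outer loop
   vertex 3.4 1.8 2.2
   vertex 4.4 3.2 0.8
   vertex 3.8 4.6 2.2
  endloop
 endfacet
 facet normal 0.553 -0.079 0.829
  outer loop
   vertex 3.4 1.8 2.2
   vertex 3.8 4.6 2.2
   vertex 2.6 0.4 2.6
  endloop
 endfacet
 facet normal 0.504 -0.062 0.861
  outer loop
   vertex 0.6 0.8 3.8
   vertex 2.6 0.4 2.6
   vertex 3.8 4.6 2.2
  endloop
 endfacet
 facet normal 0.479 -0.034 0.877
  outer loop
   vertex 0.6 0.8 3.8
   vertex 3.8 4.6 2.2
   vertex 1.6 4.6 3.4
  endloop
 endfacet
 facet normal -0.905 0.273 0.328
  outer loop
   vertex 0.6 0.8 3.8
   vertex 1.6 4.6 3.4
   vertex 0.2 3.8 0.2
  endloop
 endfacet
 facet normal -0.367 -0.873 -0.322
  outer loop
   vertex 0.6 0.8 3.8
   vertex 2.4 1.0 1.2
   vertex 2.6 0.4 2.6
  endloop
 endfacet
 facet normal 0.821 -0.568 -0.063
  outer loop
   vertex 3.6 2.0 1.2
   vertex 4.4 3.2 0.8
   vertex 2.6 0.4 2.6
  endloop
 endfacet
 facet normal 0.447 -0.537 -0.716
  outer loop
   vertex 3.6 2.0 1.2
   vertex 2.4 1.0 1.2
   vertex 4.4 3.2 0.8
  endloop
 endfacet
 facet normal 0.590 -0.708 -0.388
  outer loop
   vertex 3.6 2.0 1.2
   vertex 2.6 0.4 2.6
   vertex 2.4 1.0 1.2
  endloop
 endfacet
 facet normal -0.419 -0.579 -0.699
  outer loop
   vertex 0.8 2.4 1.0
   vertex 0.2 3.8 0.2
   vertex 2.4 1.0 1.2
  endloop
 endfacet
 facet normal -0.766 -0.534 -0.360
  outer loop
   vertex 0.8 2.4 1.0
   vertex 0.6 0.8 3.8
   vertex 0.2 3.8 0.2
  endloop
 endfacet
 facet normal -0.559 -0.702 -0.441
  outer loop
   vertex 0.8 2.4 1.0
   vertex 2.4 1.0 1.2
   vertex 0.6 0.8 3.8
  endloop
 endfacet
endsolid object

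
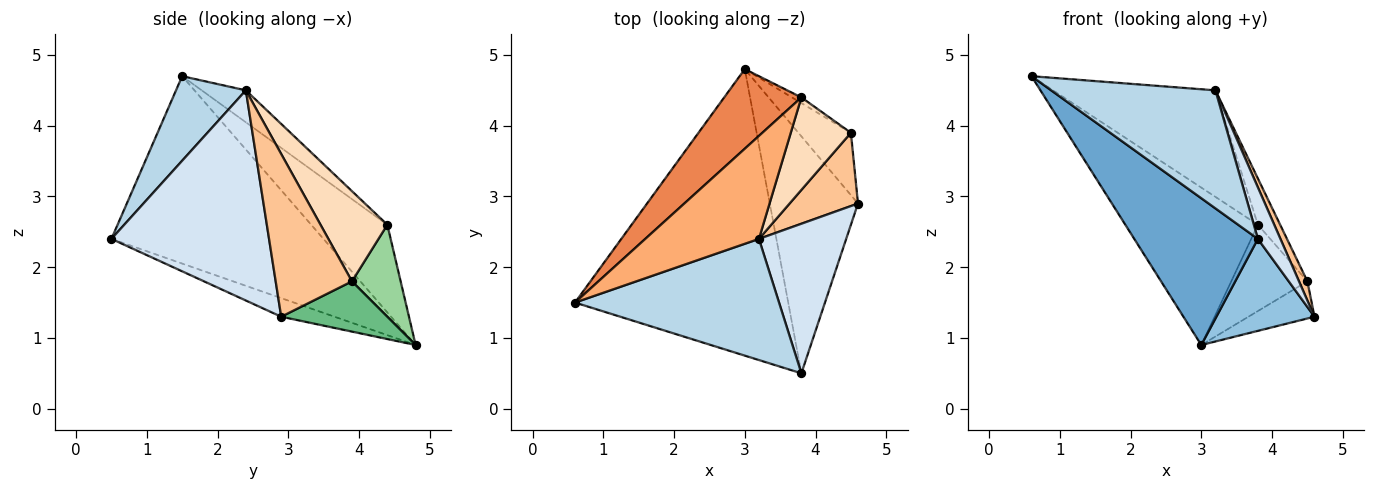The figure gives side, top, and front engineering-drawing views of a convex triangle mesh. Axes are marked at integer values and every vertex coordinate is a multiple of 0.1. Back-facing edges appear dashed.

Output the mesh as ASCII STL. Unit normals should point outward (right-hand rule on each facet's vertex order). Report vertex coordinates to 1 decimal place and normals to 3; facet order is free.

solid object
 facet normal -0.616 -0.359 -0.701
  outer loop
   vertex 3.8 0.5 2.4
   vertex 0.6 1.5 4.7
   vertex 3.0 4.8 0.9
  endloop
 endfacet
 facet normal -0.193 -0.355 -0.915
  outer loop
   vertex 3.8 0.5 2.4
   vertex 3.0 4.8 0.9
   vertex 4.6 2.9 1.3
  endloop
 endfacet
 facet normal 0.284 -0.669 0.687
  outer loop
   vertex 3.2 2.4 4.5
   vertex 0.6 1.5 4.7
   vertex 3.8 0.5 2.4
  endloop
 endfacet
 facet normal 0.916 -0.131 0.380
  outer loop
   vertex 3.2 2.4 4.5
   vertex 3.8 0.5 2.4
   vertex 4.6 2.9 1.3
  endloop
 endfacet
 facet normal -0.456 0.794 0.402
  outer loop
   vertex 3.8 4.4 2.6
   vertex 3.0 4.8 0.9
   vertex 0.6 1.5 4.7
  endloop
 endfacet
 facet normal -0.192 0.706 0.682
  outer loop
   vertex 3.8 4.4 2.6
   vertex 0.6 1.5 4.7
   vertex 3.2 2.4 4.5
  endloop
 endfacet
 facet normal 0.917 -0.101 0.385
  outer loop
   vertex 4.5 3.9 1.8
   vertex 3.2 2.4 4.5
   vertex 4.6 2.9 1.3
  endloop
 endfacet
 facet normal 0.802 0.267 0.535
  outer loop
   vertex 4.5 3.9 1.8
   vertex 3.8 4.4 2.6
   vertex 3.2 2.4 4.5
  endloop
 endfacet
 facet normal 0.635 0.395 -0.663
  outer loop
   vertex 4.5 3.9 1.8
   vertex 4.6 2.9 1.3
   vertex 3.0 4.8 0.9
  endloop
 endfacet
 facet normal 0.538 0.841 -0.055
  outer loop
   vertex 4.5 3.9 1.8
   vertex 3.0 4.8 0.9
   vertex 3.8 4.4 2.6
  endloop
 endfacet
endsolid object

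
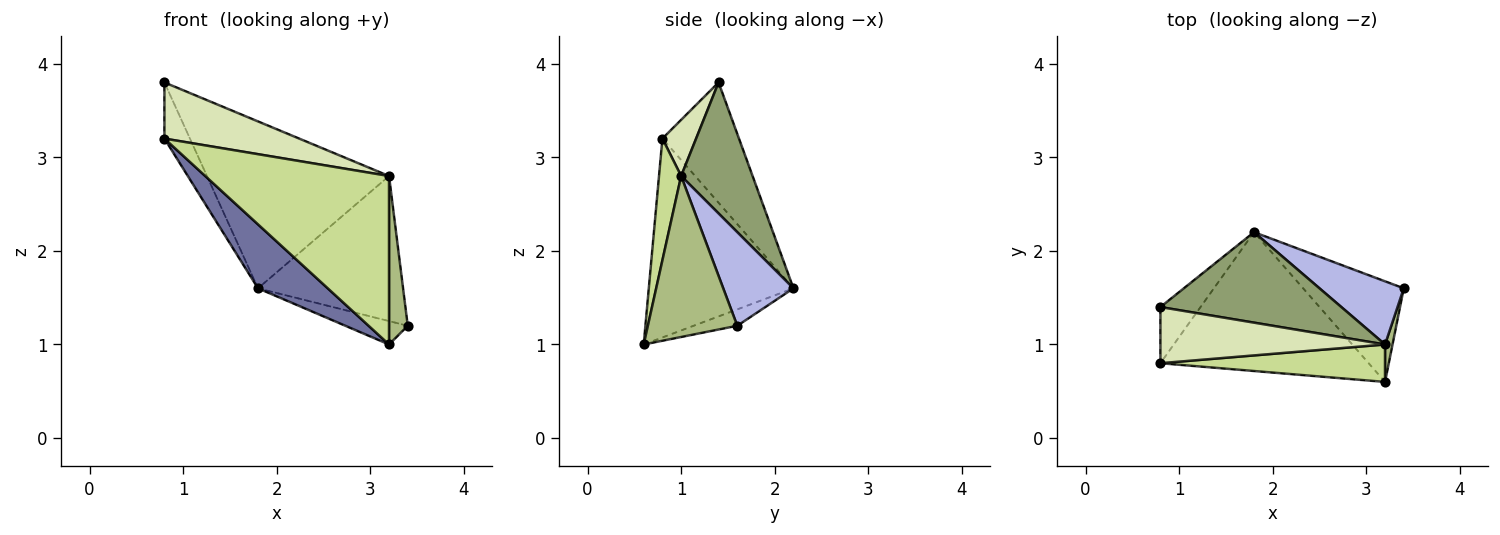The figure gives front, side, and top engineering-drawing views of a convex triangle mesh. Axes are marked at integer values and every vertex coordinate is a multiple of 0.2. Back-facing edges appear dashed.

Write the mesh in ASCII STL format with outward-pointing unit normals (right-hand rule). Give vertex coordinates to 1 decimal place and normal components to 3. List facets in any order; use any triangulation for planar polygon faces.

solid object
 facet normal -0.655 -0.316 -0.686
  outer loop
   vertex 3.2 0.6 1.0
   vertex 0.8 0.8 3.2
   vertex 1.8 2.2 1.6
  endloop
 endfacet
 facet normal -0.157 0.224 -0.962
  outer loop
   vertex 3.2 0.6 1.0
   vertex 1.8 2.2 1.6
   vertex 3.4 1.6 1.2
  endloop
 endfacet
 facet normal -0.905 0.302 -0.302
  outer loop
   vertex 0.8 1.4 3.8
   vertex 1.8 2.2 1.6
   vertex 0.8 0.8 3.2
  endloop
 endfacet
 facet normal 0.406 0.838 0.365
  outer loop
   vertex 3.2 1.0 2.8
   vertex 3.4 1.6 1.2
   vertex 1.8 2.2 1.6
  endloop
 endfacet
 facet normal 0.326 0.831 0.450
  outer loop
   vertex 3.2 1.0 2.8
   vertex 1.8 2.2 1.6
   vertex 0.8 1.4 3.8
  endloop
 endfacet
 facet normal 0.978 -0.205 0.045
  outer loop
   vertex 3.2 1.0 2.8
   vertex 3.2 0.6 1.0
   vertex 3.4 1.6 1.2
  endloop
 endfacet
 facet normal 0.117 -0.970 0.215
  outer loop
   vertex 3.2 1.0 2.8
   vertex 0.8 0.8 3.2
   vertex 3.2 0.6 1.0
  endloop
 endfacet
 facet normal 0.174 -0.696 0.696
  outer loop
   vertex 3.2 1.0 2.8
   vertex 0.8 1.4 3.8
   vertex 0.8 0.8 3.2
  endloop
 endfacet
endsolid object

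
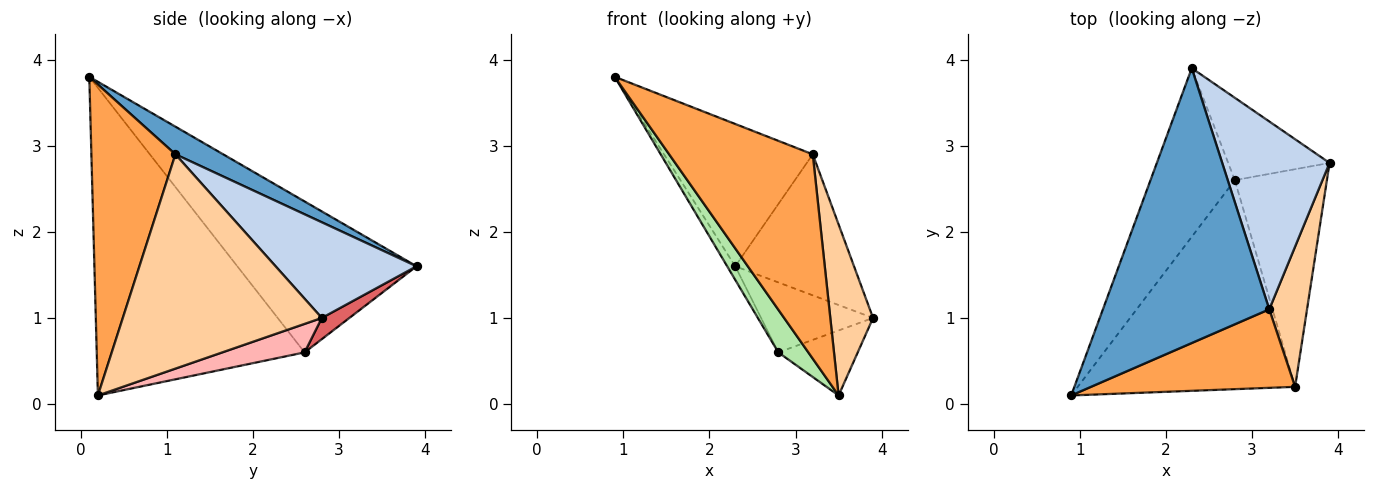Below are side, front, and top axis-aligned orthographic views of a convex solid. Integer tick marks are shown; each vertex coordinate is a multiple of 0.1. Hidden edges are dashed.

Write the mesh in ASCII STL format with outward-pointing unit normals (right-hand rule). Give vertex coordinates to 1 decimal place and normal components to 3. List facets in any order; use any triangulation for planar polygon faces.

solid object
 facet normal 0.146 0.455 0.879
  outer loop
   vertex 3.2 1.1 2.9
   vertex 2.3 3.9 1.6
   vertex 0.9 0.1 3.8
  endloop
 endfacet
 facet normal 0.580 0.489 0.651
  outer loop
   vertex 3.2 1.1 2.9
   vertex 3.9 2.8 1.0
   vertex 2.3 3.9 1.6
  endloop
 endfacet
 facet normal 0.479 -0.819 0.315
  outer loop
   vertex 3.2 1.1 2.9
   vertex 0.9 0.1 3.8
   vertex 3.5 0.2 0.1
  endloop
 endfacet
 facet normal 0.963 -0.207 0.170
  outer loop
   vertex 3.2 1.1 2.9
   vertex 3.5 0.2 0.1
   vertex 3.9 2.8 1.0
  endloop
 endfacet
 facet normal -0.872 0.039 -0.487
  outer loop
   vertex 2.8 2.6 0.6
   vertex 0.9 0.1 3.8
   vertex 2.3 3.9 1.6
  endloop
 endfacet
 facet normal -0.811 -0.117 -0.573
  outer loop
   vertex 2.8 2.6 0.6
   vertex 3.5 0.2 0.1
   vertex 0.9 0.1 3.8
  endloop
 endfacet
 facet normal 0.157 0.639 -0.753
  outer loop
   vertex 2.8 2.6 0.6
   vertex 2.3 3.9 1.6
   vertex 3.9 2.8 1.0
  endloop
 endfacet
 facet normal 0.284 0.274 -0.919
  outer loop
   vertex 2.8 2.6 0.6
   vertex 3.9 2.8 1.0
   vertex 3.5 0.2 0.1
  endloop
 endfacet
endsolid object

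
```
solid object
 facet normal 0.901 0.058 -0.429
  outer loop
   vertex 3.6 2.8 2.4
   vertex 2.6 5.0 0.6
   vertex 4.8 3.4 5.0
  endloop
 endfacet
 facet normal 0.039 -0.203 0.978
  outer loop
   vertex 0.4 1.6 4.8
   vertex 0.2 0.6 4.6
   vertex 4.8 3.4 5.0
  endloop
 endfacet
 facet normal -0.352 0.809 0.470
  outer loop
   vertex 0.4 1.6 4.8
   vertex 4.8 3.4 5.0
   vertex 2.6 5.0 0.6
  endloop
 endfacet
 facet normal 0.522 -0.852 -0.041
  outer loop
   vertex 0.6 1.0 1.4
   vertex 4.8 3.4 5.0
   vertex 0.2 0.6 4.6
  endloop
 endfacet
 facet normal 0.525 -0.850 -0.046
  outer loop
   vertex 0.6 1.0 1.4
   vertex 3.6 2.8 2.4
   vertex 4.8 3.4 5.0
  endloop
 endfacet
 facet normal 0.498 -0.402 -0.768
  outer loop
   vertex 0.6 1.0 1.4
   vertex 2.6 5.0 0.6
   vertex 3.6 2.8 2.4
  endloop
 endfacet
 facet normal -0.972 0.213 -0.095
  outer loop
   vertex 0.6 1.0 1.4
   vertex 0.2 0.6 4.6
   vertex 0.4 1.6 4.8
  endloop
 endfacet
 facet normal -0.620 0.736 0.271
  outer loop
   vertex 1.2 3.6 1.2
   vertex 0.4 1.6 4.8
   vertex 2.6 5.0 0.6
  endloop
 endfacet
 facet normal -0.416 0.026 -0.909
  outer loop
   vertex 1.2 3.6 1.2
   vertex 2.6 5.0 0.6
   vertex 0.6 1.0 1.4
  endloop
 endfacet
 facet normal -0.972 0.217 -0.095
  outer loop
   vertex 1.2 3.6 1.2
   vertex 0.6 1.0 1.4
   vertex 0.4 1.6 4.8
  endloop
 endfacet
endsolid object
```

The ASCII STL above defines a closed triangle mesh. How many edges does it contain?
15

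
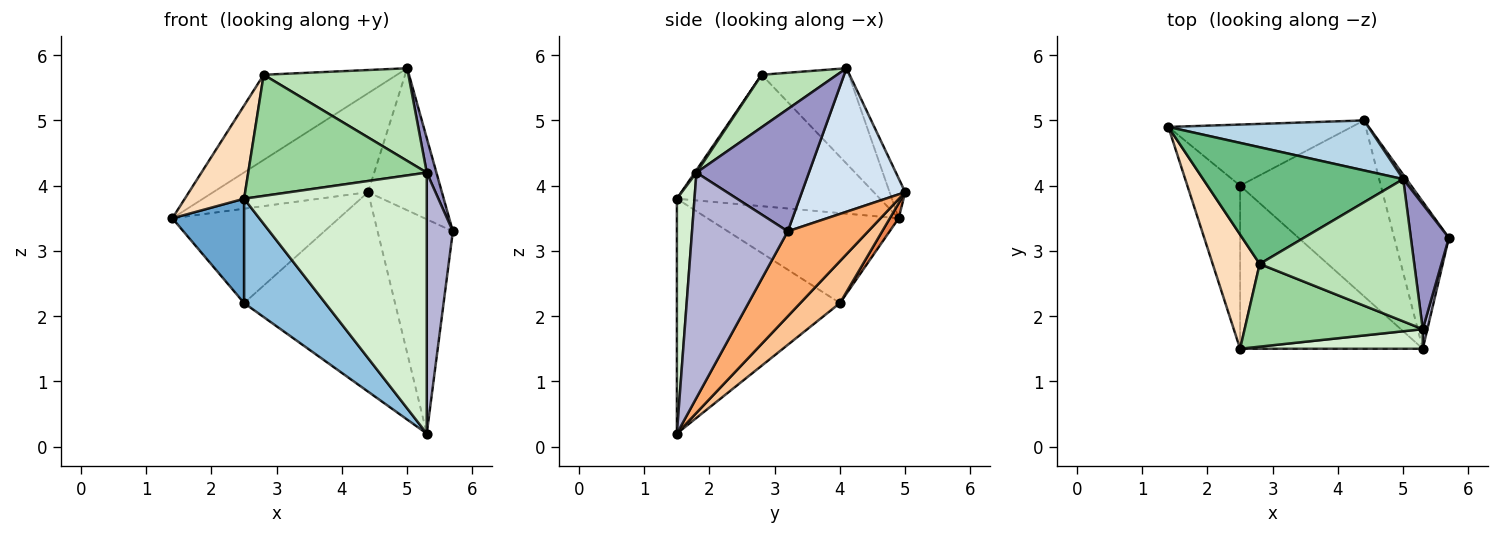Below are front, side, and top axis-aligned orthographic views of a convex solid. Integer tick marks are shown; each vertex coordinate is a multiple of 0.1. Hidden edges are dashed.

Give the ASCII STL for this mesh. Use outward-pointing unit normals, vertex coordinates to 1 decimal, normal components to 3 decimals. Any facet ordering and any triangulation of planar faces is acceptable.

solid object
 facet normal -0.821 -0.308 -0.481
  outer loop
   vertex 2.5 4.0 2.2
   vertex 2.5 1.5 3.8
   vertex 1.4 4.9 3.5
  endloop
 endfacet
 facet normal -0.735 -0.366 -0.571
  outer loop
   vertex 2.5 4.0 2.2
   vertex 5.3 1.5 0.2
   vertex 2.5 1.5 3.8
  endloop
 endfacet
 facet normal -0.090 0.889 0.449
  outer loop
   vertex 4.4 5.0 3.9
   vertex 1.4 4.9 3.5
   vertex 5.0 4.1 5.8
  endloop
 endfacet
 facet normal 0.813 0.581 0.018
  outer loop
   vertex 4.4 5.0 3.9
   vertex 5.0 4.1 5.8
   vertex 5.7 3.2 3.3
  endloop
 endfacet
 facet normal 0.044 0.839 -0.543
  outer loop
   vertex 4.4 5.0 3.9
   vertex 2.5 4.0 2.2
   vertex 1.4 4.9 3.5
  endloop
 endfacet
 facet normal 0.661 0.619 -0.425
  outer loop
   vertex 4.4 5.0 3.9
   vertex 5.7 3.2 3.3
   vertex 5.3 1.5 0.2
  endloop
 endfacet
 facet normal 0.193 0.736 -0.649
  outer loop
   vertex 4.4 5.0 3.9
   vertex 5.3 1.5 0.2
   vertex 2.5 4.0 2.2
  endloop
 endfacet
 facet normal -0.908 -0.265 0.325
  outer loop
   vertex 2.8 2.8 5.7
   vertex 1.4 4.9 3.5
   vertex 2.5 1.5 3.8
  endloop
 endfacet
 facet normal -0.359 0.550 0.754
  outer loop
   vertex 2.8 2.8 5.7
   vertex 5.0 4.1 5.8
   vertex 1.4 4.9 3.5
  endloop
 endfacet
 facet normal 0.008 -0.826 0.564
  outer loop
   vertex 5.3 1.8 4.2
   vertex 2.8 2.8 5.7
   vertex 2.5 1.5 3.8
  endloop
 endfacet
 facet normal 0.274 -0.525 0.806
  outer loop
   vertex 5.3 1.8 4.2
   vertex 5.0 4.1 5.8
   vertex 2.8 2.8 5.7
  endloop
 endfacet
 facet normal 0.096 -0.993 0.074
  outer loop
   vertex 5.3 1.8 4.2
   vertex 2.5 1.5 3.8
   vertex 5.3 1.5 0.2
  endloop
 endfacet
 facet normal 0.952 -0.082 0.296
  outer loop
   vertex 5.3 1.8 4.2
   vertex 5.7 3.2 3.3
   vertex 5.0 4.1 5.8
  endloop
 endfacet
 facet normal 0.965 -0.263 0.020
  outer loop
   vertex 5.3 1.8 4.2
   vertex 5.3 1.5 0.2
   vertex 5.7 3.2 3.3
  endloop
 endfacet
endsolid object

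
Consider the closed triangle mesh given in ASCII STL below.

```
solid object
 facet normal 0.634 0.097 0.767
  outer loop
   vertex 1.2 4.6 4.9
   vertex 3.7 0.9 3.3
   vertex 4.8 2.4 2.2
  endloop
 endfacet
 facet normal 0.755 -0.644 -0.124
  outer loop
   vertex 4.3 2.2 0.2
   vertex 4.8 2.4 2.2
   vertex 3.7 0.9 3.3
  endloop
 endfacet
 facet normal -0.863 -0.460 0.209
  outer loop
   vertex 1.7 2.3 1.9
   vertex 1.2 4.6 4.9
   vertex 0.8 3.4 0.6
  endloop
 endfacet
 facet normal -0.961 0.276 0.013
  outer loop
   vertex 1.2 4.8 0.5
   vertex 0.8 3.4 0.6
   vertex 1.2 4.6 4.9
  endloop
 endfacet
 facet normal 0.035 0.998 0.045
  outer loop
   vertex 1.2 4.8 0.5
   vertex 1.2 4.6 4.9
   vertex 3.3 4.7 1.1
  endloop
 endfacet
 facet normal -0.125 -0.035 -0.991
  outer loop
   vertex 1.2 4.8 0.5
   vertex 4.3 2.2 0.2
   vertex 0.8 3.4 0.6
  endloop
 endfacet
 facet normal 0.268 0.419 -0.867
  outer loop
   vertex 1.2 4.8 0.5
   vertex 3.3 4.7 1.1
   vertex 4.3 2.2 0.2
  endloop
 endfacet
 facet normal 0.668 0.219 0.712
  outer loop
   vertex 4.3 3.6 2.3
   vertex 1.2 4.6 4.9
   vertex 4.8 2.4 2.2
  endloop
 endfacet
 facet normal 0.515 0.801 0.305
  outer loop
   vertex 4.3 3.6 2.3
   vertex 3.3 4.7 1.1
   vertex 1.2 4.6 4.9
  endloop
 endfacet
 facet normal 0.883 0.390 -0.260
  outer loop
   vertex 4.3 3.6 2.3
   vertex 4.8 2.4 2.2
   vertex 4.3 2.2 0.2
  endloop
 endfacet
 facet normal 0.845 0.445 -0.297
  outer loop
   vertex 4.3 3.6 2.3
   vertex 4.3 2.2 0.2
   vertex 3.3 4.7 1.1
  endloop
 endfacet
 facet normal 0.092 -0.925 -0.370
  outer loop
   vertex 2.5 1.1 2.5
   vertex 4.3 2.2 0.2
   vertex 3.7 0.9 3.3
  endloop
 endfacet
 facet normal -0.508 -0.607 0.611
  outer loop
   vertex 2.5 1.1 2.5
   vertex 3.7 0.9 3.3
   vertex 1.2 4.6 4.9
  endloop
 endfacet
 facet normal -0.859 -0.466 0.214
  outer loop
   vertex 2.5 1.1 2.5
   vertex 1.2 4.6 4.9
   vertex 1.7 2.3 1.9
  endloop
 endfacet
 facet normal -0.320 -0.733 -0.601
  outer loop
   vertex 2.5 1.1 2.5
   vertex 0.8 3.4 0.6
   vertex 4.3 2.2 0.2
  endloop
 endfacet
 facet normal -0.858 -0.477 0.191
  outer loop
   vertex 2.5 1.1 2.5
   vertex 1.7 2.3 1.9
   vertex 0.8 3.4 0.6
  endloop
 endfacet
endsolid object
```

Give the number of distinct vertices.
10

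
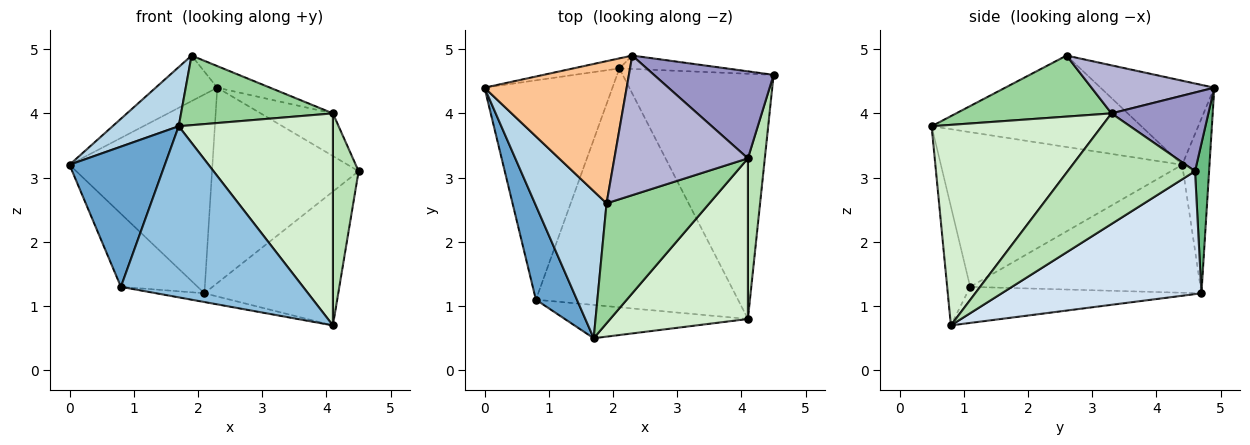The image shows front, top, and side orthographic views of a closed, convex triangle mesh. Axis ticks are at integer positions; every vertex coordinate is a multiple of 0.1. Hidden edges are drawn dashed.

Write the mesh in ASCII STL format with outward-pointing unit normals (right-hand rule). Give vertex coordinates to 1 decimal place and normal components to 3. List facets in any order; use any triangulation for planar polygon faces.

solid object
 facet normal -0.903 -0.357 0.239
  outer loop
   vertex 0.8 1.1 1.3
   vertex 1.7 0.5 3.8
   vertex 0.0 4.4 3.2
  endloop
 endfacet
 facet normal -0.123 -0.974 -0.190
  outer loop
   vertex 0.8 1.1 1.3
   vertex 4.1 0.8 0.7
   vertex 1.7 0.5 3.8
  endloop
 endfacet
 facet normal -0.764 -0.241 0.599
  outer loop
   vertex 1.9 2.6 4.9
   vertex 0.0 4.4 3.2
   vertex 1.7 0.5 3.8
  endloop
 endfacet
 facet normal 0.582 0.390 -0.714
  outer loop
   vertex 2.1 4.7 1.2
   vertex 4.5 4.6 3.1
   vertex 4.1 0.8 0.7
  endloop
 endfacet
 facet normal -0.688 0.229 -0.688
  outer loop
   vertex 2.1 4.7 1.2
   vertex 0.8 1.1 1.3
   vertex 0.0 4.4 3.2
  endloop
 endfacet
 facet normal -0.176 0.036 -0.984
  outer loop
   vertex 2.1 4.7 1.2
   vertex 4.1 0.8 0.7
   vertex 0.8 1.1 1.3
  endloop
 endfacet
 facet normal -0.491 0.266 0.830
  outer loop
   vertex 2.3 4.9 4.4
   vertex 0.0 4.4 3.2
   vertex 1.9 2.6 4.9
  endloop
 endfacet
 facet normal -0.187 0.981 -0.050
  outer loop
   vertex 2.3 4.9 4.4
   vertex 2.1 4.7 1.2
   vertex 0.0 4.4 3.2
  endloop
 endfacet
 facet normal 0.095 0.993 -0.068
  outer loop
   vertex 2.3 4.9 4.4
   vertex 4.5 4.6 3.1
   vertex 2.1 4.7 1.2
  endloop
 endfacet
 facet normal 0.457 -0.447 0.769
  outer loop
   vertex 4.1 3.3 4.0
   vertex 1.9 2.6 4.9
   vertex 1.7 0.5 3.8
  endloop
 endfacet
 facet normal 0.969 -0.196 0.148
  outer loop
   vertex 4.1 3.3 4.0
   vertex 4.1 0.8 0.7
   vertex 4.5 4.6 3.1
  endloop
 endfacet
 facet normal 0.660 -0.599 0.453
  outer loop
   vertex 4.1 3.3 4.0
   vertex 1.7 0.5 3.8
   vertex 4.1 0.8 0.7
  endloop
 endfacet
 facet normal 0.509 0.379 0.773
  outer loop
   vertex 4.1 3.3 4.0
   vertex 4.5 4.6 3.1
   vertex 2.3 4.9 4.4
  endloop
 endfacet
 facet normal 0.335 0.144 0.931
  outer loop
   vertex 4.1 3.3 4.0
   vertex 2.3 4.9 4.4
   vertex 1.9 2.6 4.9
  endloop
 endfacet
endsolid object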